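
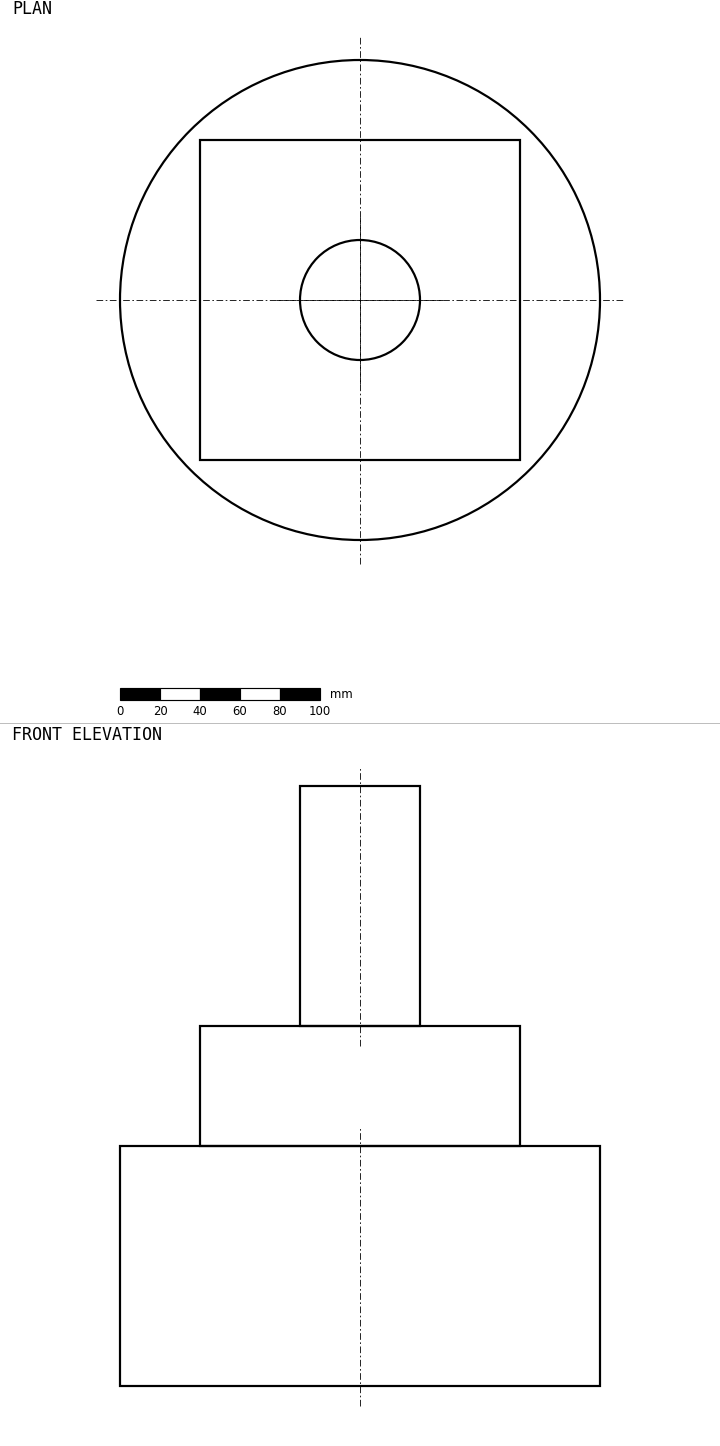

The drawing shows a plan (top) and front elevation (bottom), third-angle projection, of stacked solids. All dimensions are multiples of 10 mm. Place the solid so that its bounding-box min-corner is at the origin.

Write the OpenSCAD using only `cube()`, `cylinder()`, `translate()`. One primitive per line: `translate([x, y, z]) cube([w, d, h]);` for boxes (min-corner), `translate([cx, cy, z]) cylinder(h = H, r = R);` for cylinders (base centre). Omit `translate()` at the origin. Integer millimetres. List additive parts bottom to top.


translate([120, 120, 0]) cylinder(h = 120, r = 120);
translate([40, 40, 120]) cube([160, 160, 60]);
translate([120, 120, 180]) cylinder(h = 120, r = 30);


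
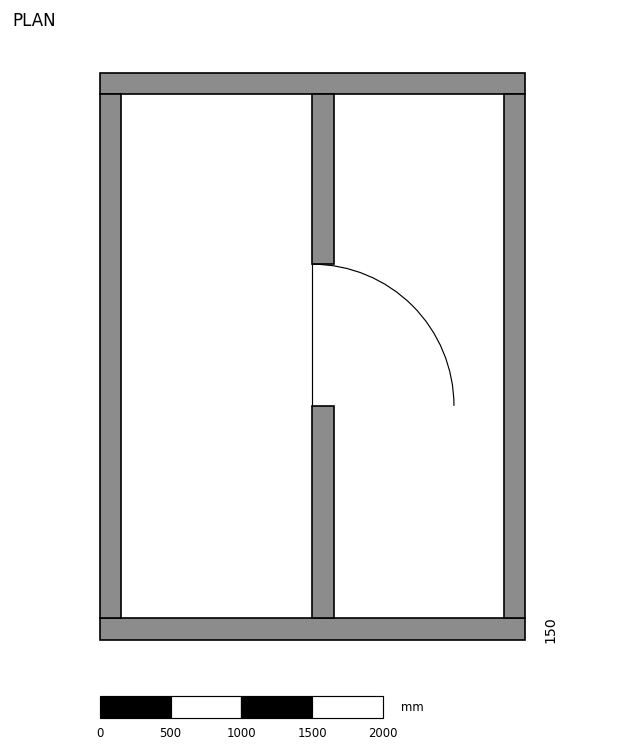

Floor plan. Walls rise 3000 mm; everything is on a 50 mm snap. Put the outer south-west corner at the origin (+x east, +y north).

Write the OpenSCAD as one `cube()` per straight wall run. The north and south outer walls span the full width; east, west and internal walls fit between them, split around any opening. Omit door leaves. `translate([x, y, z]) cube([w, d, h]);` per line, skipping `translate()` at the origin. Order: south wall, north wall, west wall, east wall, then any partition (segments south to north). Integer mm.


cube([3000, 150, 3000]);
translate([0, 3850, 0]) cube([3000, 150, 3000]);
translate([0, 150, 0]) cube([150, 3700, 3000]);
translate([2850, 150, 0]) cube([150, 3700, 3000]);
translate([1500, 150, 0]) cube([150, 1500, 3000]);
translate([1500, 2650, 0]) cube([150, 1200, 3000]);


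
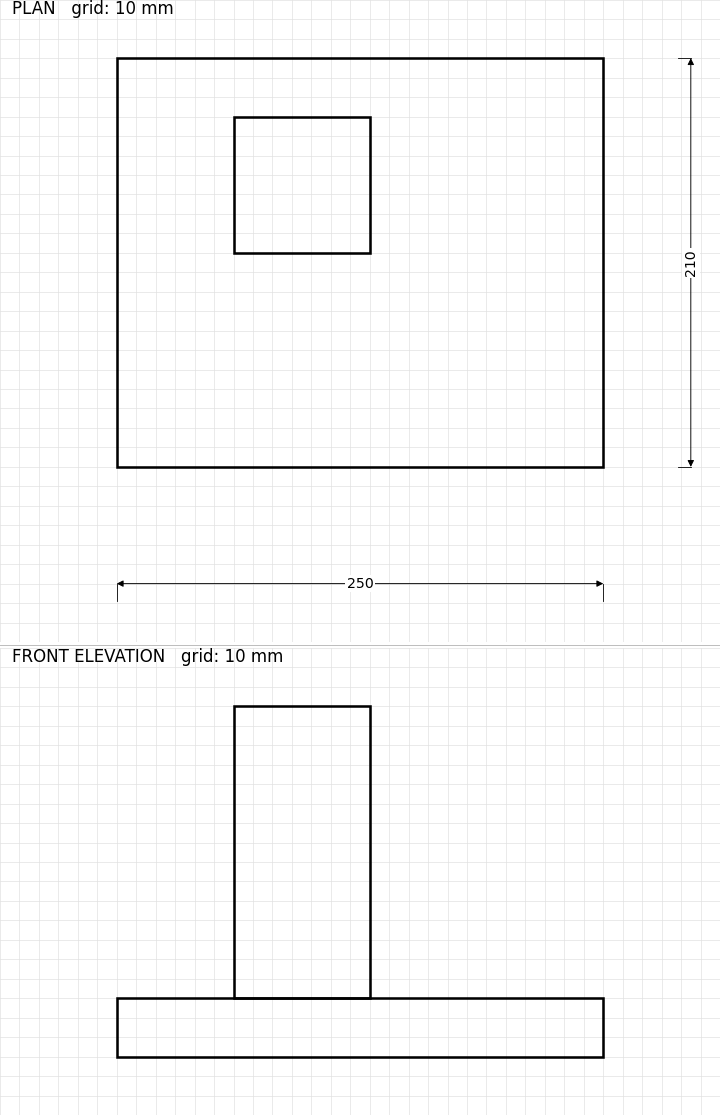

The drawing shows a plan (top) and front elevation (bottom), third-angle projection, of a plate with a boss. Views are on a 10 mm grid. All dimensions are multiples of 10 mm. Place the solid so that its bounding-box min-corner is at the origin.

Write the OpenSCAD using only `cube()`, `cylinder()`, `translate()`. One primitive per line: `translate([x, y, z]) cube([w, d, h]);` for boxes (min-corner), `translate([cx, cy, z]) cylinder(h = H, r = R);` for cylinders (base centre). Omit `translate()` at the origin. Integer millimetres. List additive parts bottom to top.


cube([250, 210, 30]);
translate([60, 110, 30]) cube([70, 70, 150]);


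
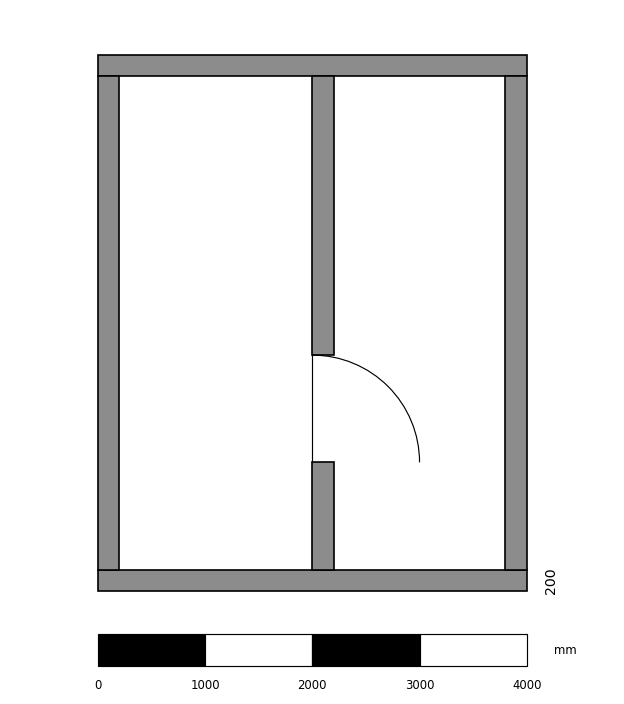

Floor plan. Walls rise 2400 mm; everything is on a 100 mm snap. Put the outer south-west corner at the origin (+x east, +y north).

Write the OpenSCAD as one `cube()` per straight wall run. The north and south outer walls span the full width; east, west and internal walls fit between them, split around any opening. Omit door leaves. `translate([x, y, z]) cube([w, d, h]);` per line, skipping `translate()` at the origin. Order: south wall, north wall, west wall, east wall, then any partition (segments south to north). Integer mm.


cube([4000, 200, 2400]);
translate([0, 4800, 0]) cube([4000, 200, 2400]);
translate([0, 200, 0]) cube([200, 4600, 2400]);
translate([3800, 200, 0]) cube([200, 4600, 2400]);
translate([2000, 200, 0]) cube([200, 1000, 2400]);
translate([2000, 2200, 0]) cube([200, 2600, 2400]);


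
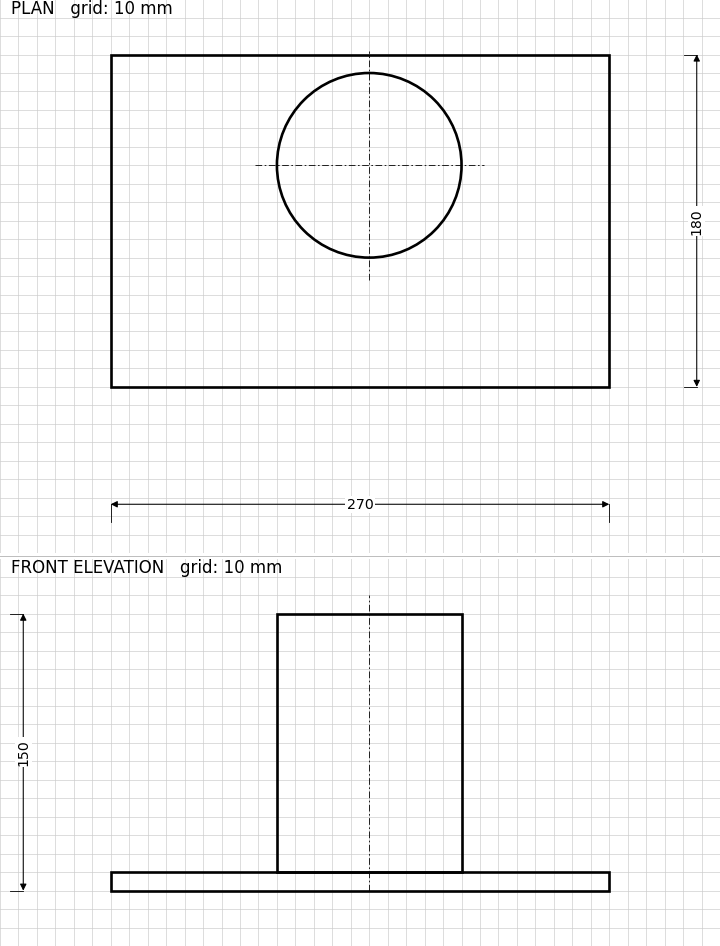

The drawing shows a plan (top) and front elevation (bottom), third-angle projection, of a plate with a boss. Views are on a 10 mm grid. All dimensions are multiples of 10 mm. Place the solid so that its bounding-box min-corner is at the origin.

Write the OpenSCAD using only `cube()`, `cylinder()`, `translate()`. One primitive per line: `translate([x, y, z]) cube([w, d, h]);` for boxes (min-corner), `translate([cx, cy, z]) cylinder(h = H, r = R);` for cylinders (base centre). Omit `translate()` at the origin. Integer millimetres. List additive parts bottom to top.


cube([270, 180, 10]);
translate([140, 120, 10]) cylinder(h = 140, r = 50);


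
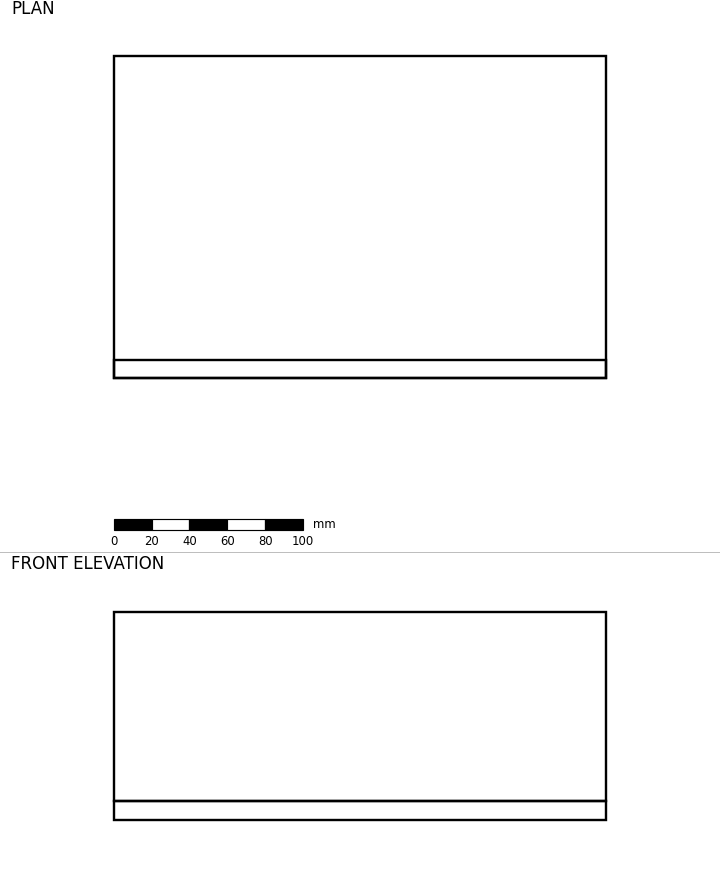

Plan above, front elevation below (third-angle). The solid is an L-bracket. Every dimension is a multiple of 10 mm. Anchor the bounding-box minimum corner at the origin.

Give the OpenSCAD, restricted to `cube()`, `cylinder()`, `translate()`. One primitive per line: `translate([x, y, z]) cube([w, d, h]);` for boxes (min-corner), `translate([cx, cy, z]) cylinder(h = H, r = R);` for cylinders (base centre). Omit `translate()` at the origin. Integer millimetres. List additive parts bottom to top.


cube([260, 170, 10]);
translate([0, 0, 10]) cube([260, 10, 100]);


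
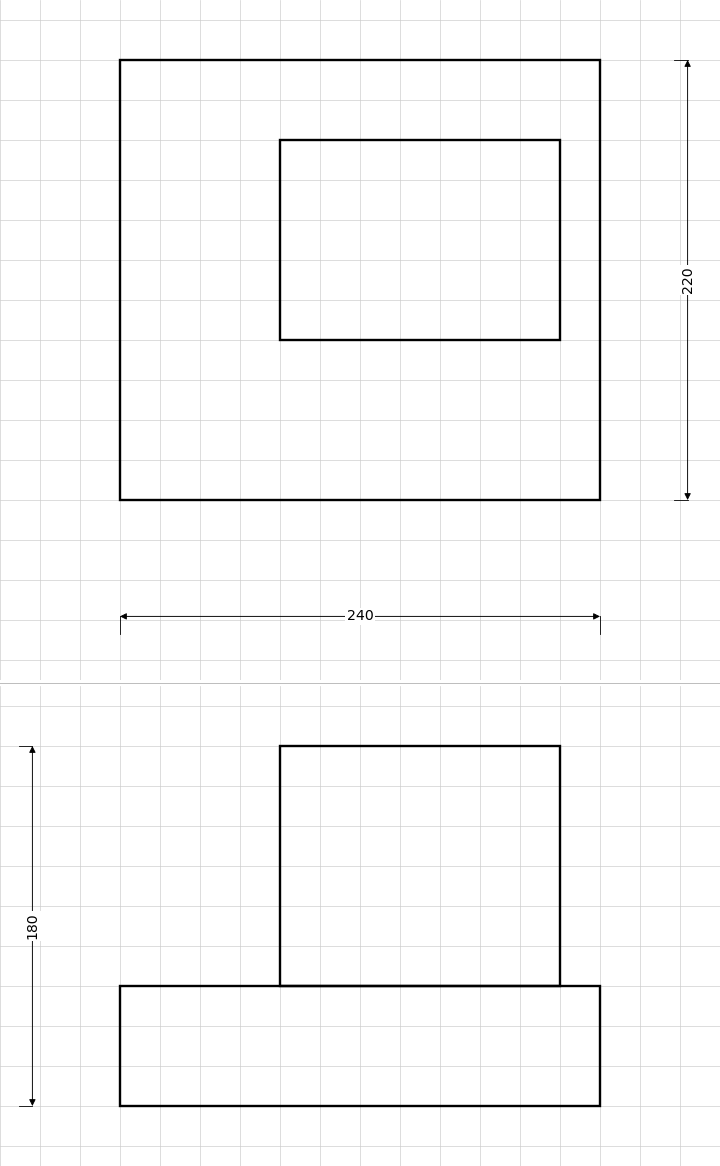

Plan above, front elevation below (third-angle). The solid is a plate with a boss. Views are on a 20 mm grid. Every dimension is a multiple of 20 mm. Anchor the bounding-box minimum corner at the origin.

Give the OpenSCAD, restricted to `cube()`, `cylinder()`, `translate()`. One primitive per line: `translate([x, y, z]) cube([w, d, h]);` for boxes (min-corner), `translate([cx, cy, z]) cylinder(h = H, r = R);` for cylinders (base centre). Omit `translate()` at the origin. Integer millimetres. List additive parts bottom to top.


cube([240, 220, 60]);
translate([80, 80, 60]) cube([140, 100, 120]);


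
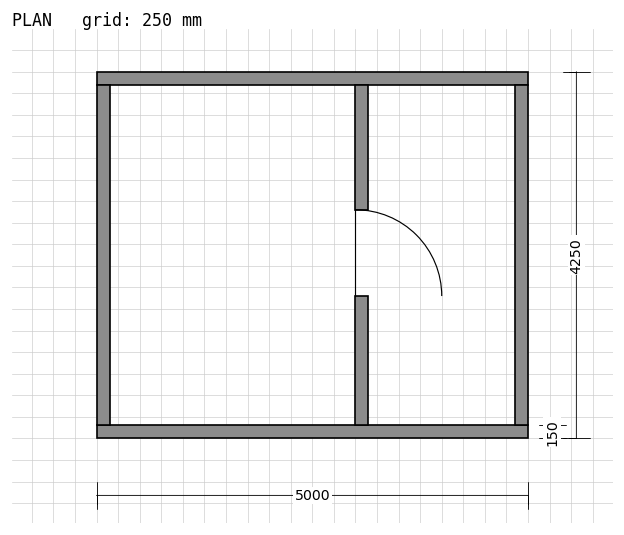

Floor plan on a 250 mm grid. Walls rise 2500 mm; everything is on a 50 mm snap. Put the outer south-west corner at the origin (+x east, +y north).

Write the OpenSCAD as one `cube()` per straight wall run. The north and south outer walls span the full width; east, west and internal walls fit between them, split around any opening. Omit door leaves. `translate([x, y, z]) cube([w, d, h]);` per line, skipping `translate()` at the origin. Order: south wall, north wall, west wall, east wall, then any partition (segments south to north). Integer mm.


cube([5000, 150, 2500]);
translate([0, 4100, 0]) cube([5000, 150, 2500]);
translate([0, 150, 0]) cube([150, 3950, 2500]);
translate([4850, 150, 0]) cube([150, 3950, 2500]);
translate([3000, 150, 0]) cube([150, 1500, 2500]);
translate([3000, 2650, 0]) cube([150, 1450, 2500]);


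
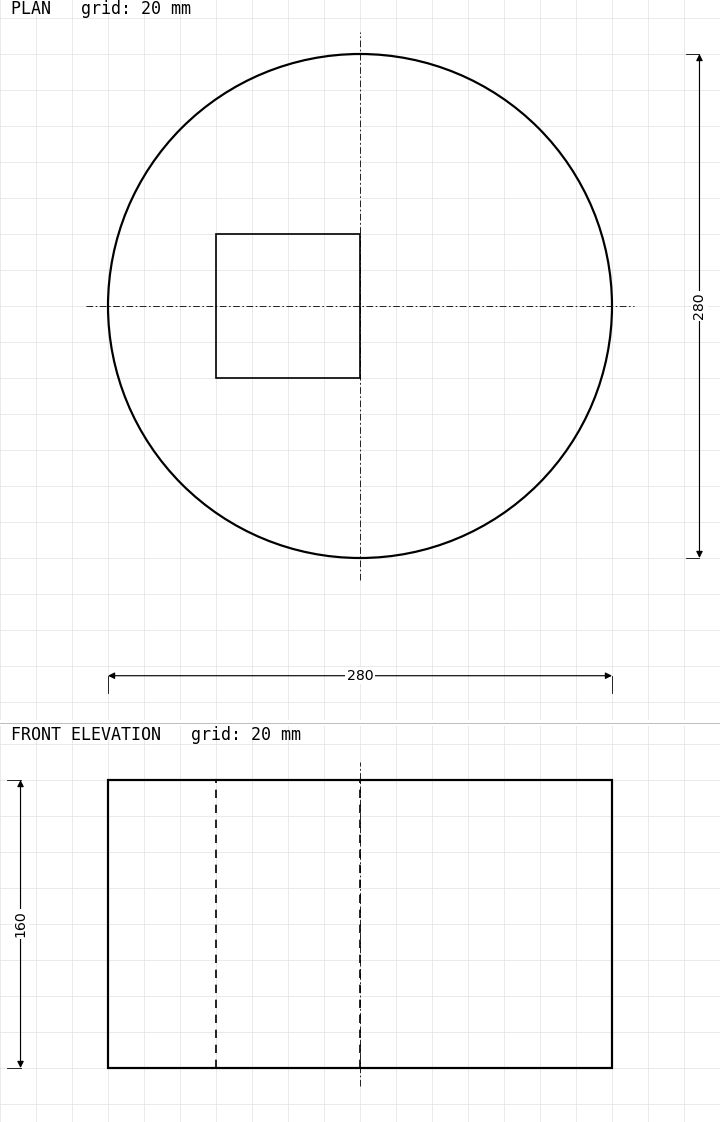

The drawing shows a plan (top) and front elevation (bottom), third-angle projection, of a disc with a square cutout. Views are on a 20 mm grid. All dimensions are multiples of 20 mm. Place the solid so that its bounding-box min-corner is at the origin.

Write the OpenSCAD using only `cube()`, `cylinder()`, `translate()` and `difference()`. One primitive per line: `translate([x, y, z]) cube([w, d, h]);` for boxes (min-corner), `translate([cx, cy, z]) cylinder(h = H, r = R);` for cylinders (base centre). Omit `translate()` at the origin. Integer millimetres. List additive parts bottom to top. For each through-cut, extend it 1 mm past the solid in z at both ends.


difference() {
  translate([140, 140, 0]) cylinder(h = 160, r = 140);
  translate([60, 100, -1]) cube([80, 80, 162]);
}


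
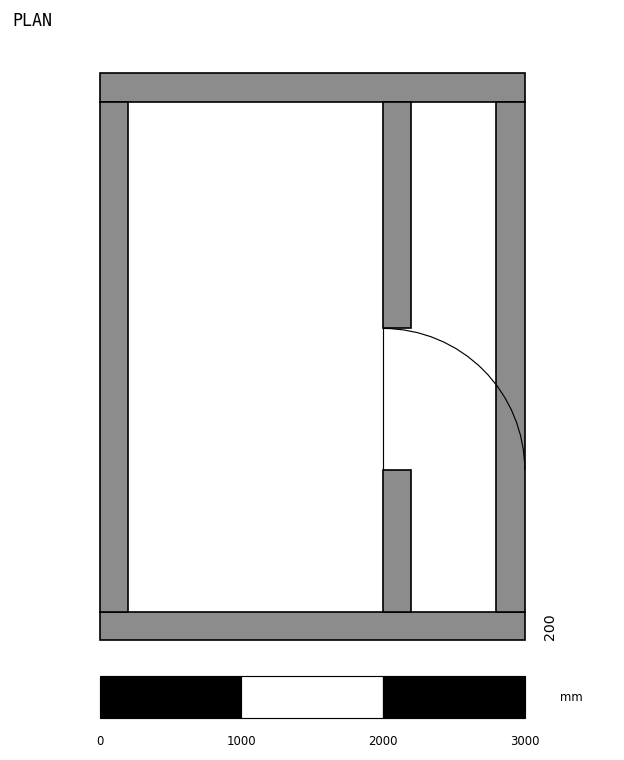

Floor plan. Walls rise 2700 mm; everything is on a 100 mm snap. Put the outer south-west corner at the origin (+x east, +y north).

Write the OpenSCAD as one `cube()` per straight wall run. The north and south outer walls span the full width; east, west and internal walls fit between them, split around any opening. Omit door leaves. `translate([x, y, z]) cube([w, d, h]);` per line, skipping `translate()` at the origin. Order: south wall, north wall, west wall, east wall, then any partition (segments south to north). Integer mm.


cube([3000, 200, 2700]);
translate([0, 3800, 0]) cube([3000, 200, 2700]);
translate([0, 200, 0]) cube([200, 3600, 2700]);
translate([2800, 200, 0]) cube([200, 3600, 2700]);
translate([2000, 200, 0]) cube([200, 1000, 2700]);
translate([2000, 2200, 0]) cube([200, 1600, 2700]);


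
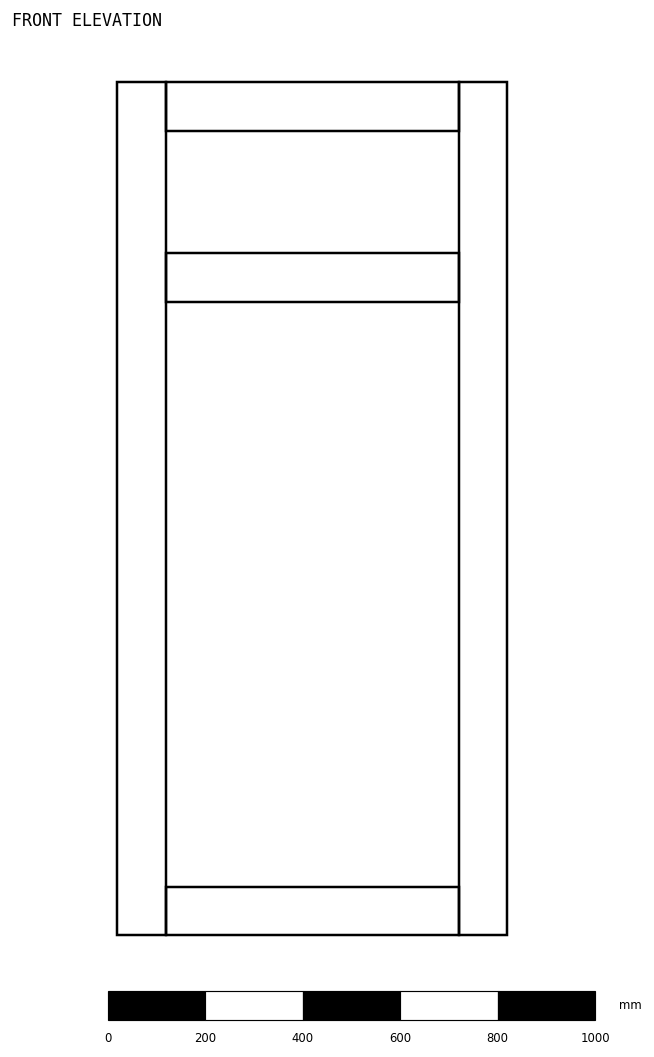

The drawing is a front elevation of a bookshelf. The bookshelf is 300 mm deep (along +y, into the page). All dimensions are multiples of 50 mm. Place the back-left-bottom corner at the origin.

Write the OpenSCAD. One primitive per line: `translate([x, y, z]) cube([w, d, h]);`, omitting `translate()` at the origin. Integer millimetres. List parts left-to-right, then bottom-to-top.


cube([100, 300, 1750]);
translate([100, 0, 0]) cube([600, 300, 100]);
translate([100, 0, 1300]) cube([600, 300, 100]);
translate([100, 0, 1650]) cube([600, 300, 100]);
translate([700, 0, 0]) cube([100, 300, 1750]);


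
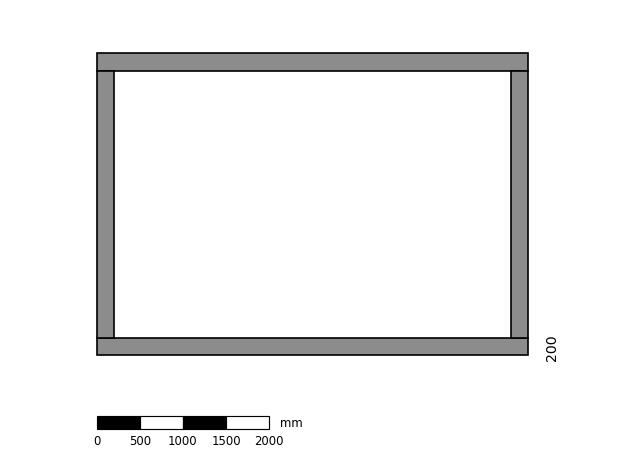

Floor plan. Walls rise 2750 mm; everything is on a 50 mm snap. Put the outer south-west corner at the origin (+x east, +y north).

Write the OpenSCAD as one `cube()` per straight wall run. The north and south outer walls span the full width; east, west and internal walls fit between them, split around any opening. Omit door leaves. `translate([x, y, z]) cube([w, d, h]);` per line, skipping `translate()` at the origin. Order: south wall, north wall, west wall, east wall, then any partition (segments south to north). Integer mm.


cube([5000, 200, 2750]);
translate([0, 3300, 0]) cube([5000, 200, 2750]);
translate([0, 200, 0]) cube([200, 3100, 2750]);
translate([4800, 200, 0]) cube([200, 3100, 2750]);


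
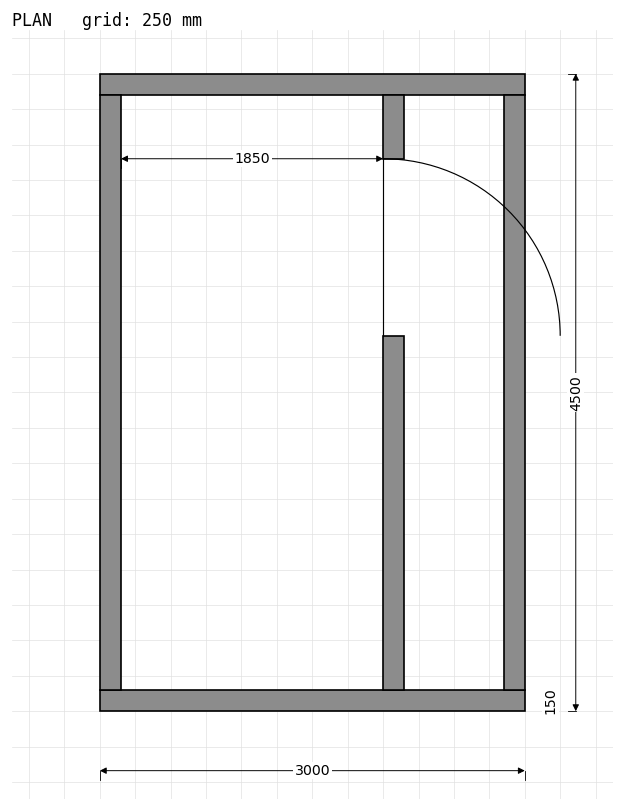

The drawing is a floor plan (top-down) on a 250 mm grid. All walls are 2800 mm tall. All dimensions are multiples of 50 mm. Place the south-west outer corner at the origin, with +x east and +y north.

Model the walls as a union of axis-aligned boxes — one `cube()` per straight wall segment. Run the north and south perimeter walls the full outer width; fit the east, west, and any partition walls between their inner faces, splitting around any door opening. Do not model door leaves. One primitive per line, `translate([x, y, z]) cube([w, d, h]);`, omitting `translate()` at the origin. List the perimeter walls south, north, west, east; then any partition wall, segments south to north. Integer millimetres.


cube([3000, 150, 2800]);
translate([0, 4350, 0]) cube([3000, 150, 2800]);
translate([0, 150, 0]) cube([150, 4200, 2800]);
translate([2850, 150, 0]) cube([150, 4200, 2800]);
translate([2000, 150, 0]) cube([150, 2500, 2800]);
translate([2000, 3900, 0]) cube([150, 450, 2800]);


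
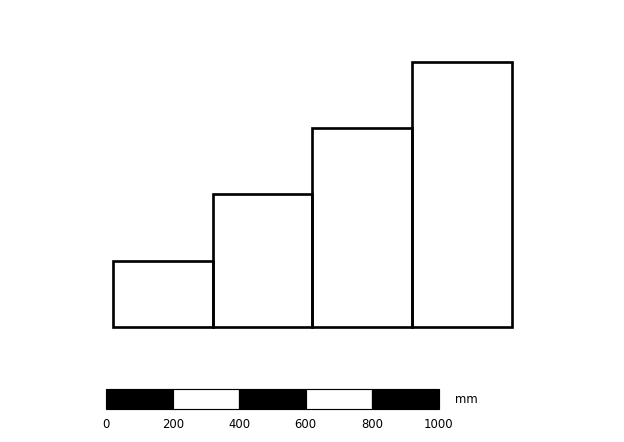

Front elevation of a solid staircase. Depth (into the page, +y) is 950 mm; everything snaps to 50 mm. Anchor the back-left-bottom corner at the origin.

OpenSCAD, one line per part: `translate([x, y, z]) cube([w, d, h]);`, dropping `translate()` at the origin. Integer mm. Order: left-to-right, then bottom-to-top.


cube([300, 950, 200]);
translate([300, 0, 0]) cube([300, 950, 400]);
translate([600, 0, 0]) cube([300, 950, 600]);
translate([900, 0, 0]) cube([300, 950, 800]);


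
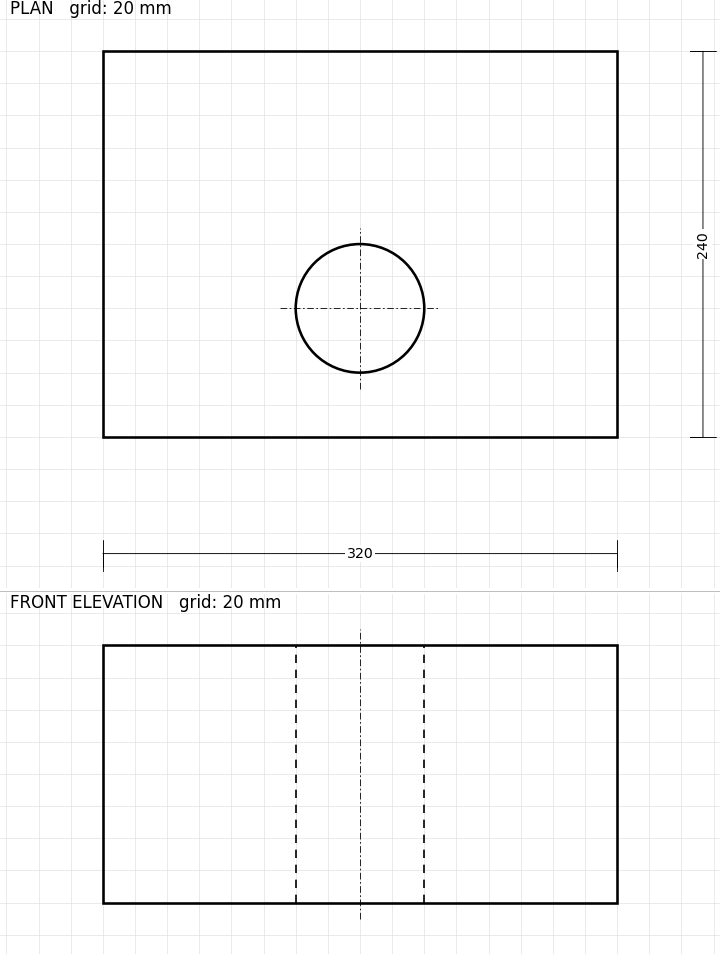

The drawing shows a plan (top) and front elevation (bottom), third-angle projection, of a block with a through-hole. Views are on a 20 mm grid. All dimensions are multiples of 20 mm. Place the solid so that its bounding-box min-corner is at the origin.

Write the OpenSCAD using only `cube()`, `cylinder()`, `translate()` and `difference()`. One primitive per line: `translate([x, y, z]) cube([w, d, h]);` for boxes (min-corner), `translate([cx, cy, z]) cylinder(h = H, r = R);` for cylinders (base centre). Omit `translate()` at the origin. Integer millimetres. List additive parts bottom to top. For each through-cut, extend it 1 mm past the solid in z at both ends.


difference() {
  cube([320, 240, 160]);
  translate([160, 80, -1]) cylinder(h = 162, r = 40);
}


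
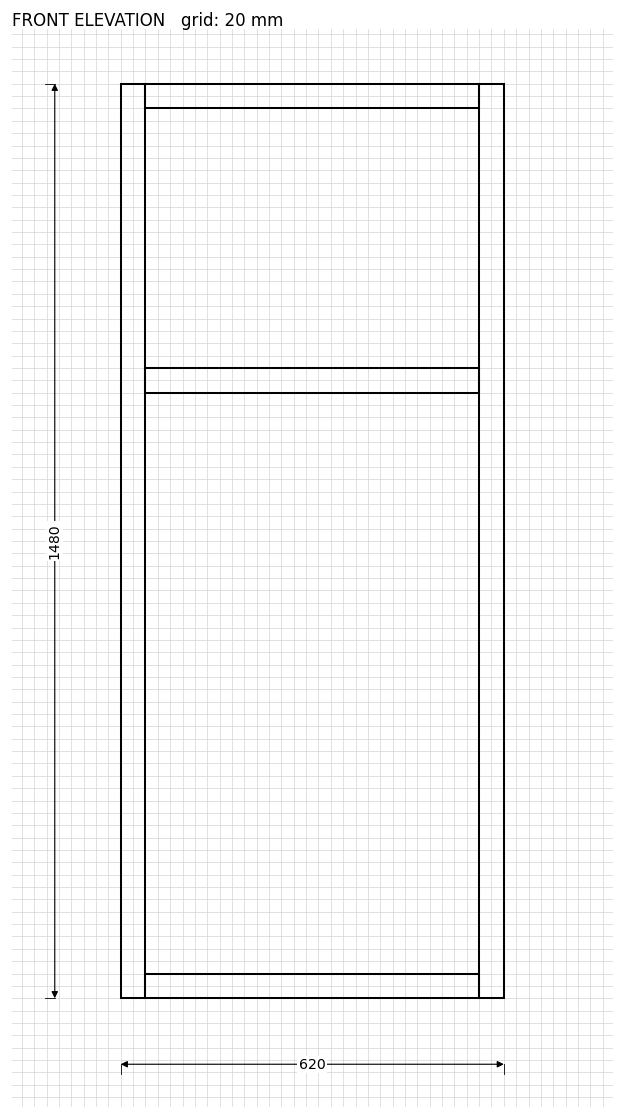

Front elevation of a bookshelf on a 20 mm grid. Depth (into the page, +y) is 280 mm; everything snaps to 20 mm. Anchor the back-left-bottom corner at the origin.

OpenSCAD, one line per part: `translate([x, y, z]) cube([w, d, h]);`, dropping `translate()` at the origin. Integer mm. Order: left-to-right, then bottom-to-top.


cube([40, 280, 1480]);
translate([40, 0, 0]) cube([540, 280, 40]);
translate([40, 0, 980]) cube([540, 280, 40]);
translate([40, 0, 1440]) cube([540, 280, 40]);
translate([580, 0, 0]) cube([40, 280, 1480]);


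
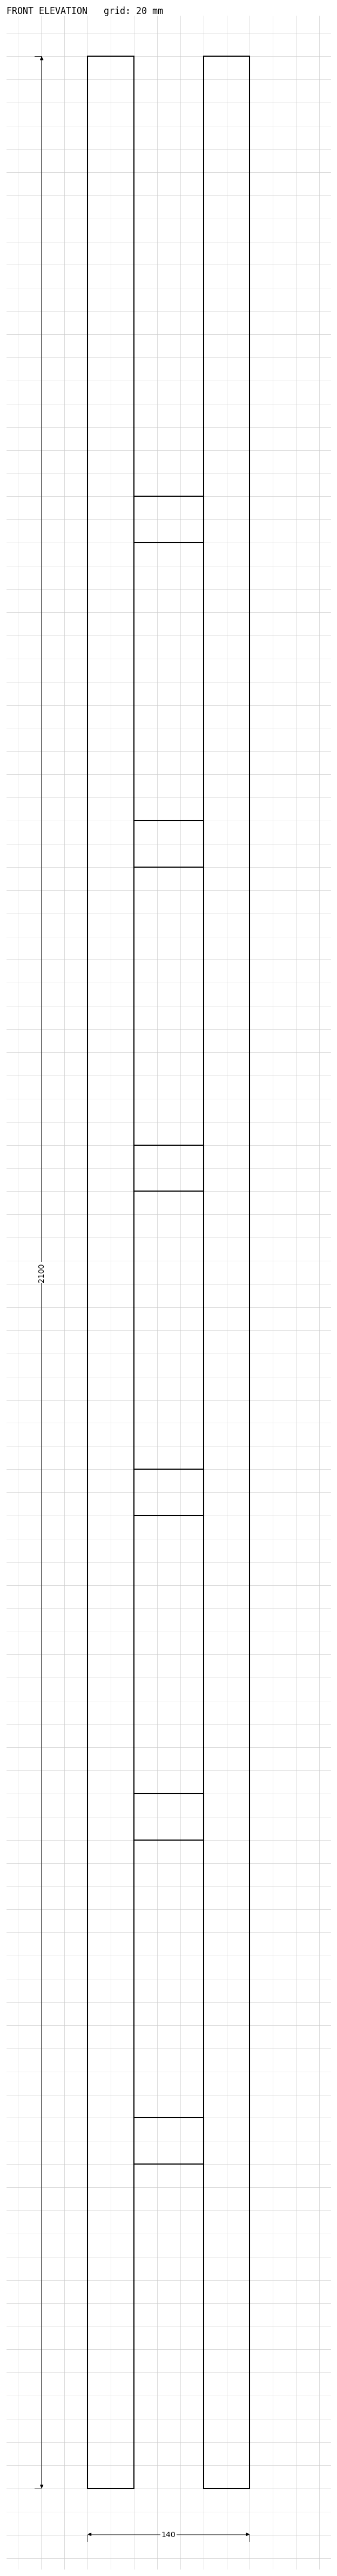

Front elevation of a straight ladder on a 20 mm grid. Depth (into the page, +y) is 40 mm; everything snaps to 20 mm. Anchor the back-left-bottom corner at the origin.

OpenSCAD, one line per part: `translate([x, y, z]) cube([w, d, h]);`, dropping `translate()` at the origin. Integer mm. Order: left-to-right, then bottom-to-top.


cube([40, 40, 2100]);
translate([40, 0, 280]) cube([60, 40, 40]);
translate([40, 0, 560]) cube([60, 40, 40]);
translate([40, 0, 840]) cube([60, 40, 40]);
translate([40, 0, 1120]) cube([60, 40, 40]);
translate([40, 0, 1400]) cube([60, 40, 40]);
translate([40, 0, 1680]) cube([60, 40, 40]);
translate([100, 0, 0]) cube([40, 40, 2100]);


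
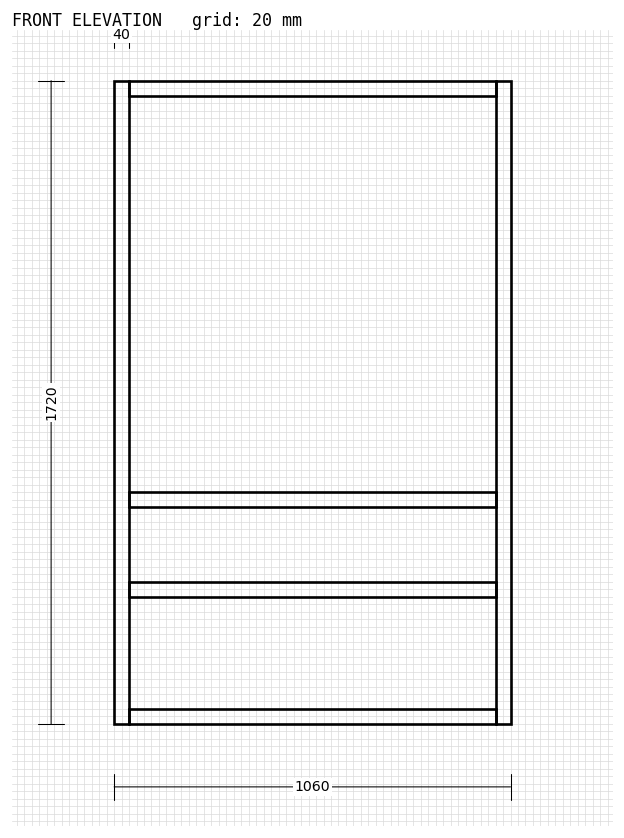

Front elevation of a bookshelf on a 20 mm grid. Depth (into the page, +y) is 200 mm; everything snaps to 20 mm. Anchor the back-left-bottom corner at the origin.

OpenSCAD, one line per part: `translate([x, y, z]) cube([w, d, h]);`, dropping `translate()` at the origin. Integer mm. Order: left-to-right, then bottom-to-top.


cube([40, 200, 1720]);
translate([40, 0, 0]) cube([980, 200, 40]);
translate([40, 0, 340]) cube([980, 200, 40]);
translate([40, 0, 580]) cube([980, 200, 40]);
translate([40, 0, 1680]) cube([980, 200, 40]);
translate([1020, 0, 0]) cube([40, 200, 1720]);


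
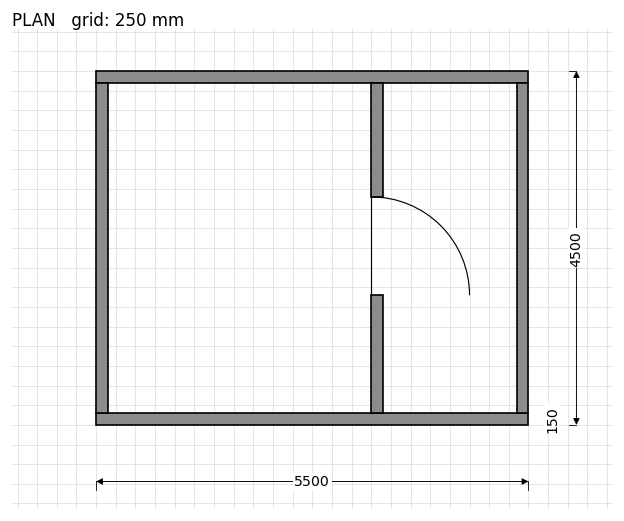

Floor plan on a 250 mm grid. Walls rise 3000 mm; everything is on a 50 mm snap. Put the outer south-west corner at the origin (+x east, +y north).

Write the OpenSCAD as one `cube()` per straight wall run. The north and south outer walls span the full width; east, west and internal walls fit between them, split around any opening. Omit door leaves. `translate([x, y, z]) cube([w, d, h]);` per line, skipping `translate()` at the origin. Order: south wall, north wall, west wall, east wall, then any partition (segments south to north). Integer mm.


cube([5500, 150, 3000]);
translate([0, 4350, 0]) cube([5500, 150, 3000]);
translate([0, 150, 0]) cube([150, 4200, 3000]);
translate([5350, 150, 0]) cube([150, 4200, 3000]);
translate([3500, 150, 0]) cube([150, 1500, 3000]);
translate([3500, 2900, 0]) cube([150, 1450, 3000]);


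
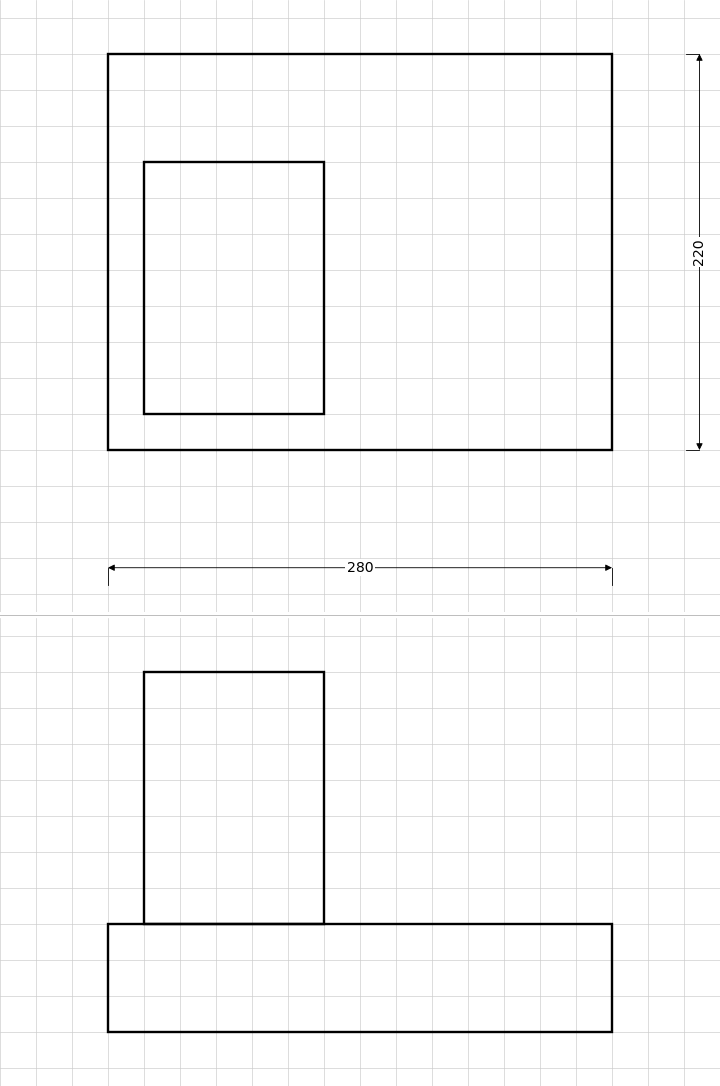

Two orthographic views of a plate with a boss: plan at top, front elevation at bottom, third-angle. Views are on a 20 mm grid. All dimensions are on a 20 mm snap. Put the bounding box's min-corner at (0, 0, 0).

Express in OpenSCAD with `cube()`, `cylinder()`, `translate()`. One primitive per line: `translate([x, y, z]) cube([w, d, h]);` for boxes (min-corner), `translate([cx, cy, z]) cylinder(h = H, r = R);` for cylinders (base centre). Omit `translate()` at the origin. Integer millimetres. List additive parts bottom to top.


cube([280, 220, 60]);
translate([20, 20, 60]) cube([100, 140, 140]);


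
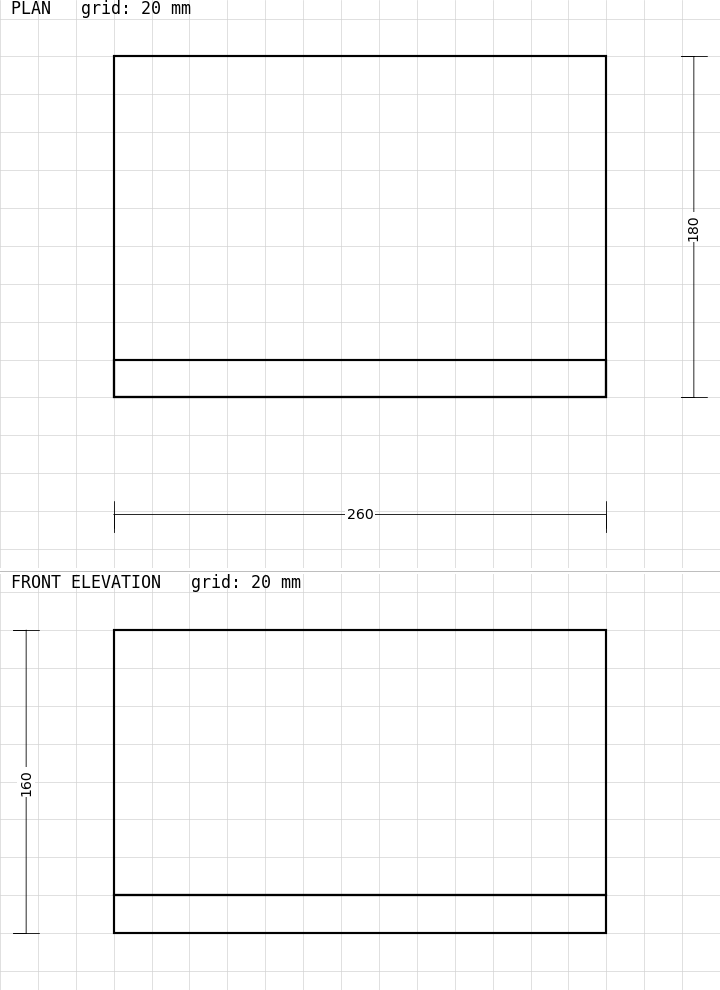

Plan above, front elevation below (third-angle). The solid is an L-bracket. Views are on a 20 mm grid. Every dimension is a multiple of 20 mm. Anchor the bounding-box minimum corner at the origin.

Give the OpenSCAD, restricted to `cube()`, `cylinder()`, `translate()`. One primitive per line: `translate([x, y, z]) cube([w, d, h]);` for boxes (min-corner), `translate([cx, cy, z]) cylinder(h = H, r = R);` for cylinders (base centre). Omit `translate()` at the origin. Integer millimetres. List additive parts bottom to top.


cube([260, 180, 20]);
translate([0, 0, 20]) cube([260, 20, 140]);


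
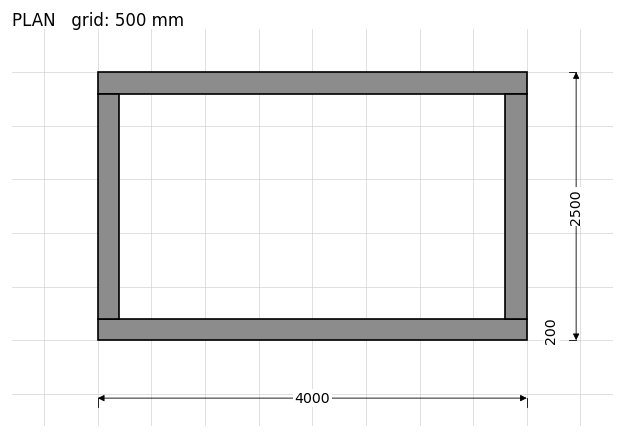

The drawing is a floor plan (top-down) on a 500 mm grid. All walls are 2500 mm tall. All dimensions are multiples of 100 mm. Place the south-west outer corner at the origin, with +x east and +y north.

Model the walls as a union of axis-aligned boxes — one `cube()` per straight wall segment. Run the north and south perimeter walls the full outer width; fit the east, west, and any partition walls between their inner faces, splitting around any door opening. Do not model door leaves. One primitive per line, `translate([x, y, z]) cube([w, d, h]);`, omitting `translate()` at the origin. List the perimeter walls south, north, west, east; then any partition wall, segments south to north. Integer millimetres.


cube([4000, 200, 2500]);
translate([0, 2300, 0]) cube([4000, 200, 2500]);
translate([0, 200, 0]) cube([200, 2100, 2500]);
translate([3800, 200, 0]) cube([200, 2100, 2500]);


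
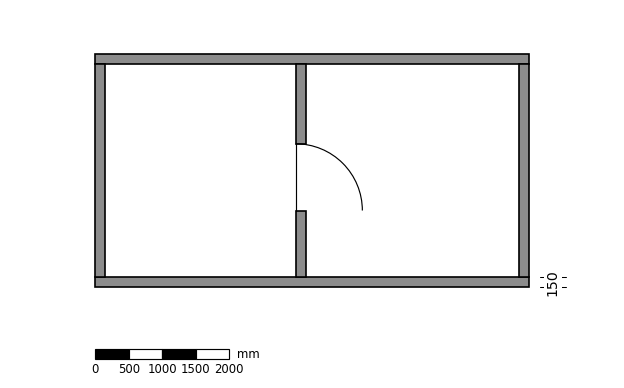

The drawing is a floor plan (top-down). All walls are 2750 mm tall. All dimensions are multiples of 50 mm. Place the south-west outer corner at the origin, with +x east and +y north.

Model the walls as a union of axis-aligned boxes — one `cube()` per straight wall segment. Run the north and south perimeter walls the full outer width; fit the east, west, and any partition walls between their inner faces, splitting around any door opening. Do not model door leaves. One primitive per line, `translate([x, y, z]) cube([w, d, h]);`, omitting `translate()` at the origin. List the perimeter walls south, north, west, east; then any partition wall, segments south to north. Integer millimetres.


cube([6500, 150, 2750]);
translate([0, 3350, 0]) cube([6500, 150, 2750]);
translate([0, 150, 0]) cube([150, 3200, 2750]);
translate([6350, 150, 0]) cube([150, 3200, 2750]);
translate([3000, 150, 0]) cube([150, 1000, 2750]);
translate([3000, 2150, 0]) cube([150, 1200, 2750]);


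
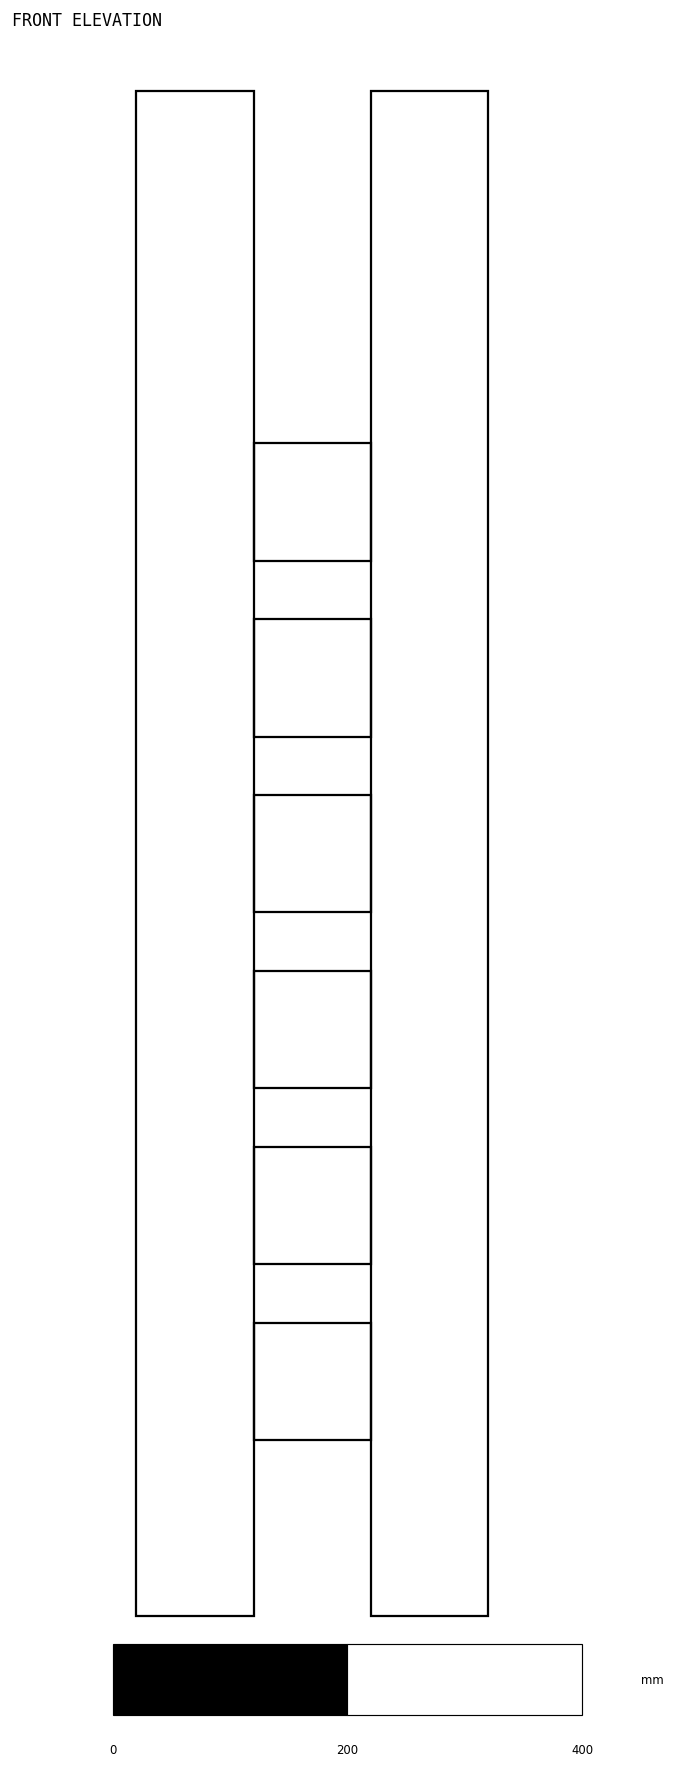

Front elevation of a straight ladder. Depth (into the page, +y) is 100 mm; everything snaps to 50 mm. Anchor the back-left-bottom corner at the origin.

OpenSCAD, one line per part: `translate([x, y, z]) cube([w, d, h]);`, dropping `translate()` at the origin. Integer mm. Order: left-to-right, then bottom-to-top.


cube([100, 100, 1300]);
translate([100, 0, 150]) cube([100, 100, 100]);
translate([100, 0, 300]) cube([100, 100, 100]);
translate([100, 0, 450]) cube([100, 100, 100]);
translate([100, 0, 600]) cube([100, 100, 100]);
translate([100, 0, 750]) cube([100, 100, 100]);
translate([100, 0, 900]) cube([100, 100, 100]);
translate([200, 0, 0]) cube([100, 100, 1300]);


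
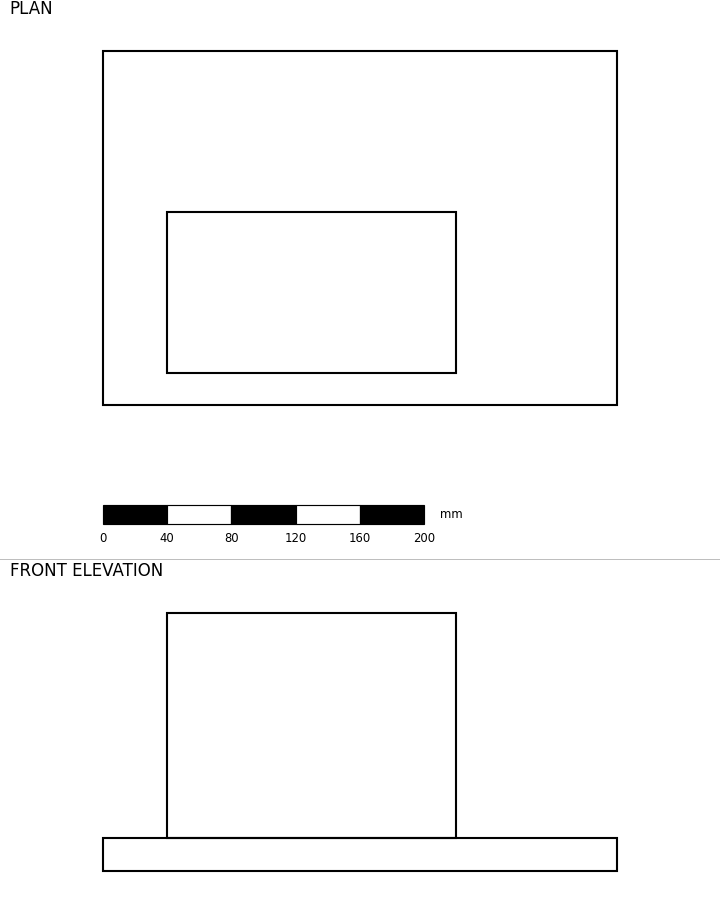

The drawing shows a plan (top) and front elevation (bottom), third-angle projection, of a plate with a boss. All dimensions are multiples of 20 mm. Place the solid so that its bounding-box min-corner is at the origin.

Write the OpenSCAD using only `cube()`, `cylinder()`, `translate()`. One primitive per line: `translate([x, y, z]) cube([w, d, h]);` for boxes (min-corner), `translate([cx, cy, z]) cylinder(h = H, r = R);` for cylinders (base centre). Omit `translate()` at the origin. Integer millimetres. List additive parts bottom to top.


cube([320, 220, 20]);
translate([40, 20, 20]) cube([180, 100, 140]);


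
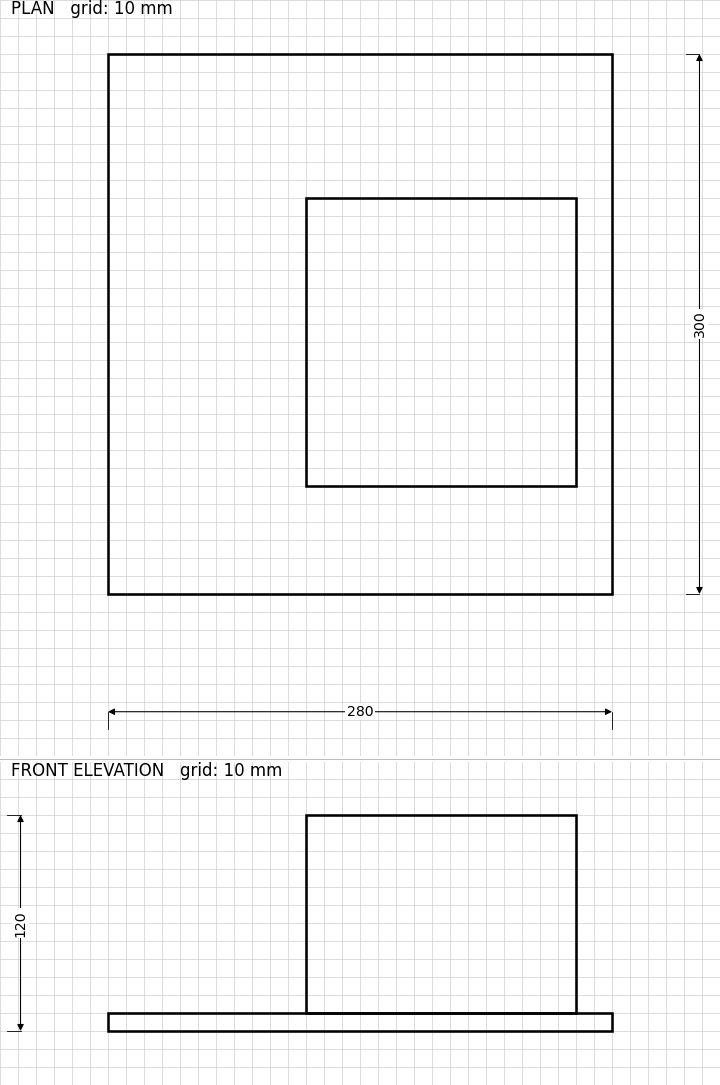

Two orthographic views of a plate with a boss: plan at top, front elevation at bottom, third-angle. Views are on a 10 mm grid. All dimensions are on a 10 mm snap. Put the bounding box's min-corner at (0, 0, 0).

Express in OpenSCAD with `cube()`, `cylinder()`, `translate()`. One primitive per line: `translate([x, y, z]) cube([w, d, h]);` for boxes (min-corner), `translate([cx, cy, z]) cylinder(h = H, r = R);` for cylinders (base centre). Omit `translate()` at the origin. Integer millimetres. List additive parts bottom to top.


cube([280, 300, 10]);
translate([110, 60, 10]) cube([150, 160, 110]);


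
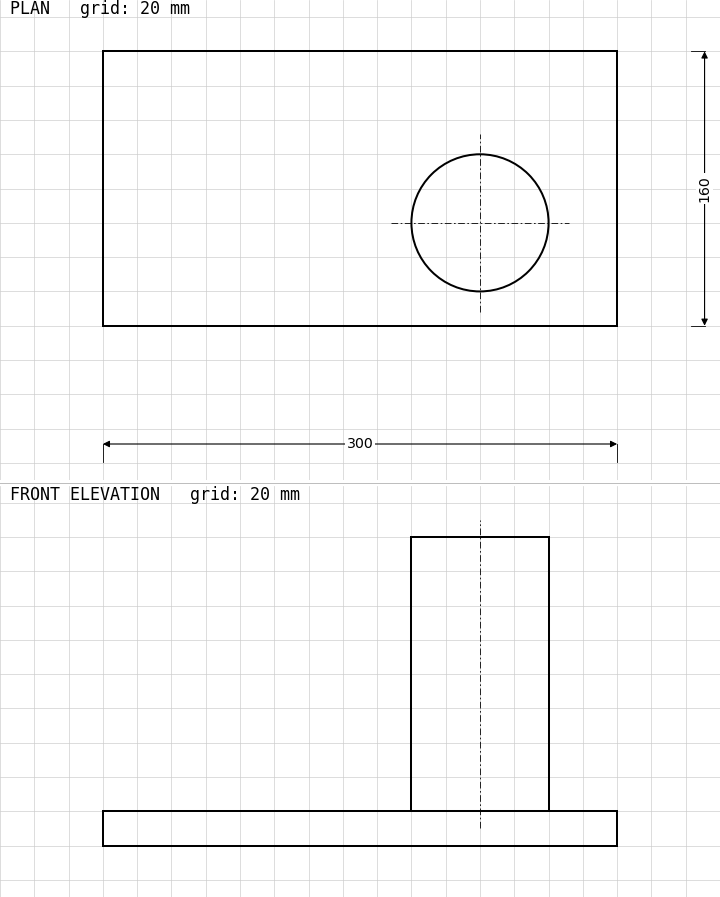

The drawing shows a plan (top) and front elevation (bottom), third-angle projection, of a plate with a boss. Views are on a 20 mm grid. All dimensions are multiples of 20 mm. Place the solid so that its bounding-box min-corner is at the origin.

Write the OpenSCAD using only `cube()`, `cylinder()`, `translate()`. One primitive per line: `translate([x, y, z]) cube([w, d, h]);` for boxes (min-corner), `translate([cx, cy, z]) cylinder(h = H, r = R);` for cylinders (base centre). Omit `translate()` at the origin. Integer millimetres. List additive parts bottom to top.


cube([300, 160, 20]);
translate([220, 60, 20]) cylinder(h = 160, r = 40);


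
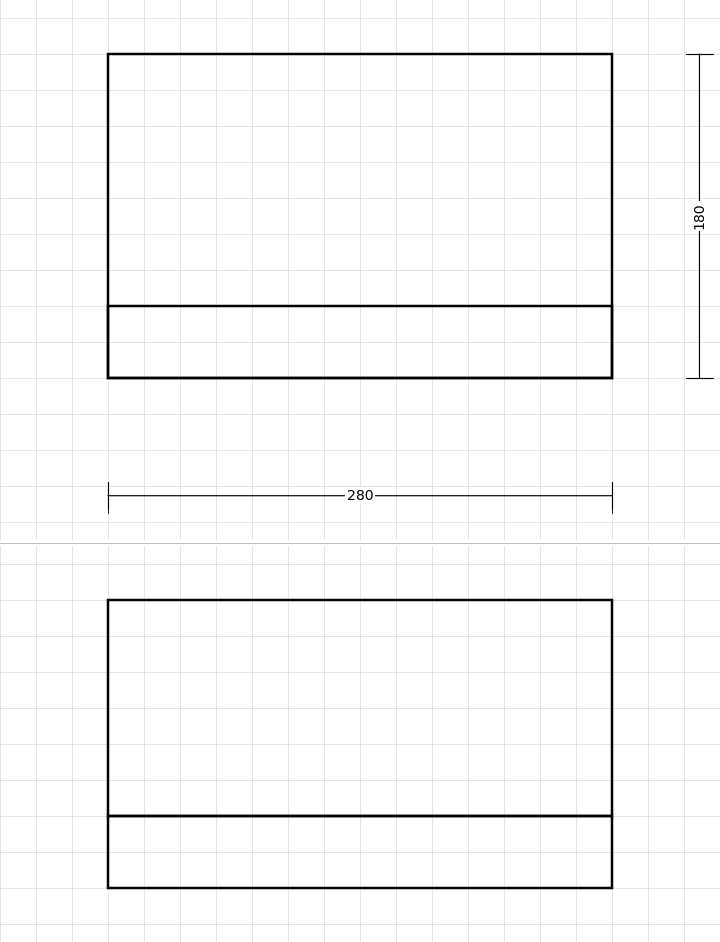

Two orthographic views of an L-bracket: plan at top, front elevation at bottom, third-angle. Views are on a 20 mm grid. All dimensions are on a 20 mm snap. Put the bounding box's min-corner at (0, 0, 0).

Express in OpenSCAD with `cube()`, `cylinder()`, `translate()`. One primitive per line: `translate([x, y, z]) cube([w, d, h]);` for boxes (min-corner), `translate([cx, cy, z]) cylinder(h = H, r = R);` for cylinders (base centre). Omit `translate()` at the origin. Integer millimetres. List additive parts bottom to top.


cube([280, 180, 40]);
translate([0, 0, 40]) cube([280, 40, 120]);


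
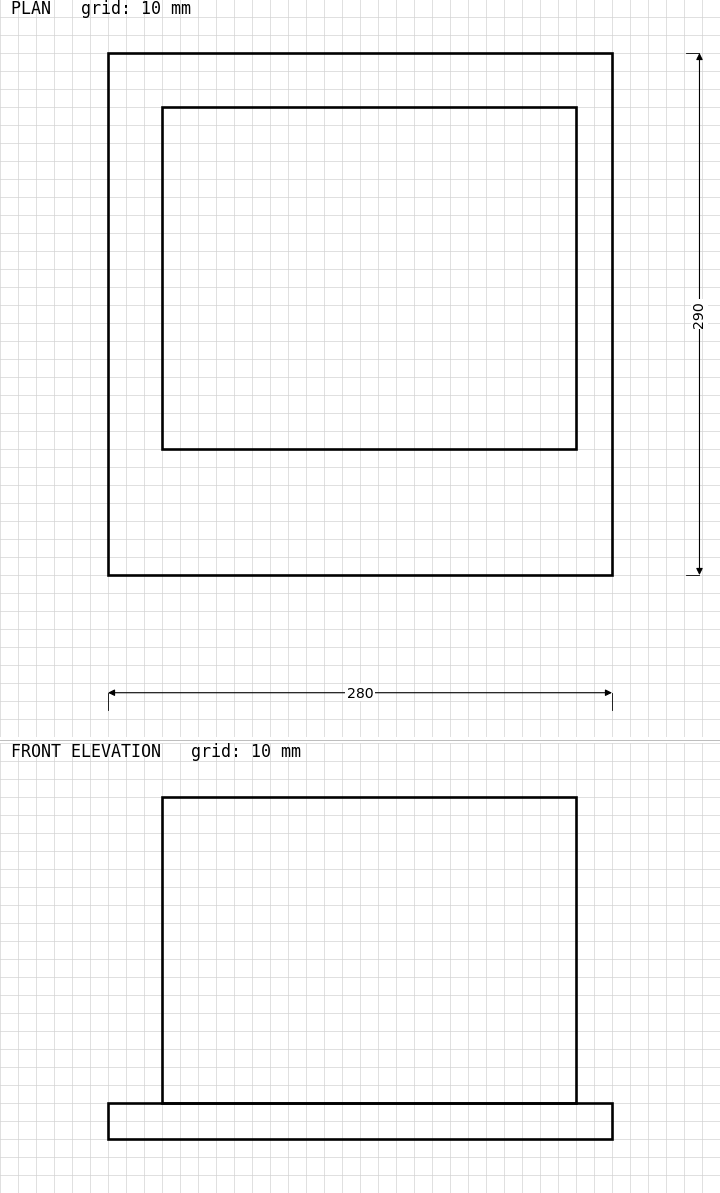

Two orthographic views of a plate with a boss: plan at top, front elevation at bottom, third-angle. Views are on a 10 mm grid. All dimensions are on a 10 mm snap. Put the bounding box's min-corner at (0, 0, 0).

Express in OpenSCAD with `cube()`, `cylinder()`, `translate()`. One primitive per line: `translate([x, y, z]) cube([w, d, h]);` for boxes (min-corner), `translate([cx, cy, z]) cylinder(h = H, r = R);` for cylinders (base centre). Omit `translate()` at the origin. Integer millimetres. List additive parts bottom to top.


cube([280, 290, 20]);
translate([30, 70, 20]) cube([230, 190, 170]);


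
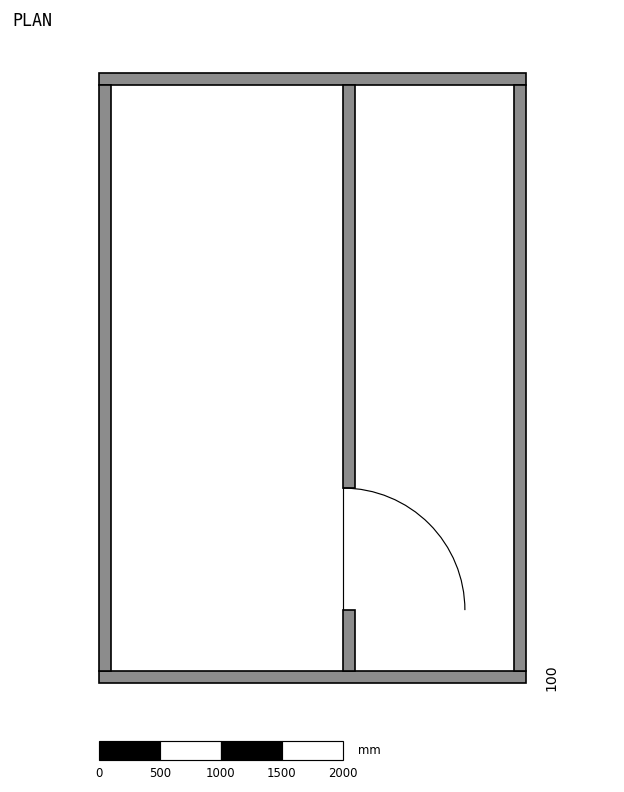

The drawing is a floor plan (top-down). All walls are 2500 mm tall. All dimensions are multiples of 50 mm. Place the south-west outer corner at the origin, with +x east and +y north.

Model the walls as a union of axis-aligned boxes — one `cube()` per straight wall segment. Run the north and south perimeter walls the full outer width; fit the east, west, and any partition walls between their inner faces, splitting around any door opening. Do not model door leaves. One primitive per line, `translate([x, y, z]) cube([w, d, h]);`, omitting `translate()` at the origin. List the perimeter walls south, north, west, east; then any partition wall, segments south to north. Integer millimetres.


cube([3500, 100, 2500]);
translate([0, 4900, 0]) cube([3500, 100, 2500]);
translate([0, 100, 0]) cube([100, 4800, 2500]);
translate([3400, 100, 0]) cube([100, 4800, 2500]);
translate([2000, 100, 0]) cube([100, 500, 2500]);
translate([2000, 1600, 0]) cube([100, 3300, 2500]);


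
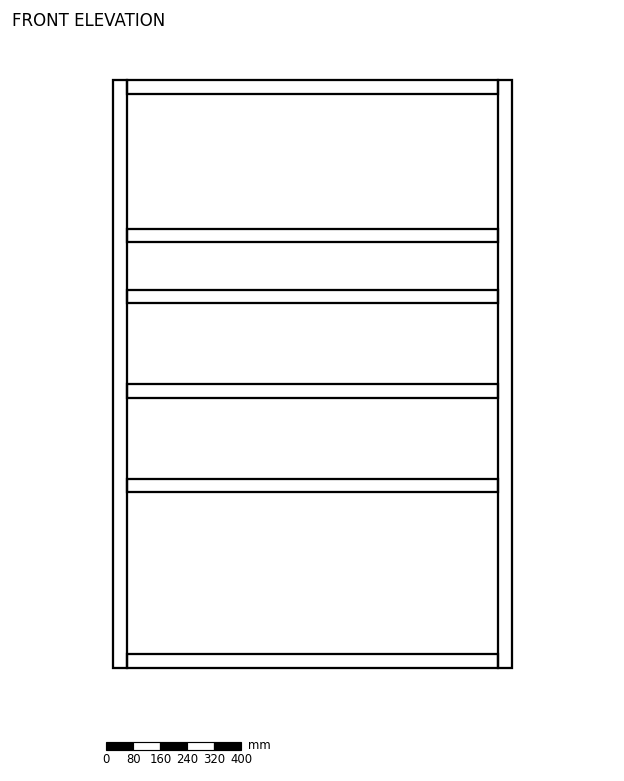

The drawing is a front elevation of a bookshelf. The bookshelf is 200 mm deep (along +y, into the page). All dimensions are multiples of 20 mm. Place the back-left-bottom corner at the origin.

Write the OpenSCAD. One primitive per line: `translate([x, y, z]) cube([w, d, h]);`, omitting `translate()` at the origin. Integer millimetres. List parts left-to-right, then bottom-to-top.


cube([40, 200, 1740]);
translate([40, 0, 0]) cube([1100, 200, 40]);
translate([40, 0, 520]) cube([1100, 200, 40]);
translate([40, 0, 800]) cube([1100, 200, 40]);
translate([40, 0, 1080]) cube([1100, 200, 40]);
translate([40, 0, 1260]) cube([1100, 200, 40]);
translate([40, 0, 1700]) cube([1100, 200, 40]);
translate([1140, 0, 0]) cube([40, 200, 1740]);


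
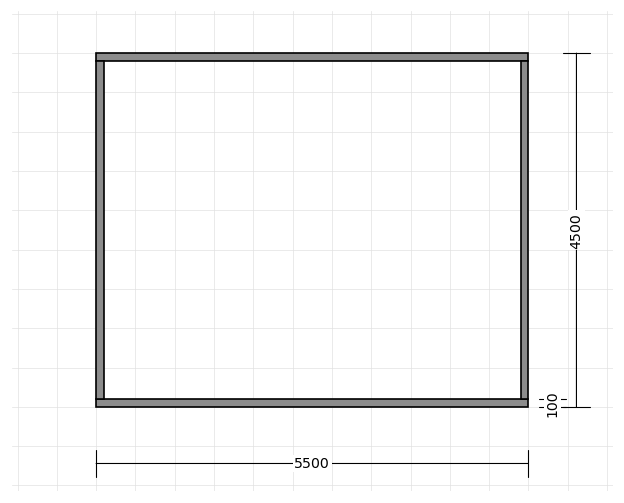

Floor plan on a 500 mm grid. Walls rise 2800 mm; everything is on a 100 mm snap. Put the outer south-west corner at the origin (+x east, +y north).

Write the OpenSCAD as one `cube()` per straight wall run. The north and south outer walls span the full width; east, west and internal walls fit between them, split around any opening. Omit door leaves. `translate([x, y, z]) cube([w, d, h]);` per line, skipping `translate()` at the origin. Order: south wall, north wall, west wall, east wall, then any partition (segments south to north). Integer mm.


cube([5500, 100, 2800]);
translate([0, 4400, 0]) cube([5500, 100, 2800]);
translate([0, 100, 0]) cube([100, 4300, 2800]);
translate([5400, 100, 0]) cube([100, 4300, 2800]);


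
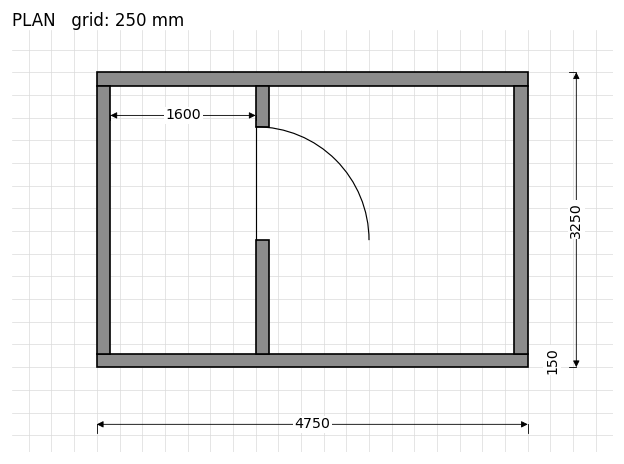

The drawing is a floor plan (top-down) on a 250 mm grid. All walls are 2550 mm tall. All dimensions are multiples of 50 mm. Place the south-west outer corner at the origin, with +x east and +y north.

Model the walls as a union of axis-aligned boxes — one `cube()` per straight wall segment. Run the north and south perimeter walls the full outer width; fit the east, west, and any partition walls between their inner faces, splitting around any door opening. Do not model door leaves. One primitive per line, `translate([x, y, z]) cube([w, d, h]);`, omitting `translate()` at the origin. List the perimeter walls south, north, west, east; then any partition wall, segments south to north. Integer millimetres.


cube([4750, 150, 2550]);
translate([0, 3100, 0]) cube([4750, 150, 2550]);
translate([0, 150, 0]) cube([150, 2950, 2550]);
translate([4600, 150, 0]) cube([150, 2950, 2550]);
translate([1750, 150, 0]) cube([150, 1250, 2550]);
translate([1750, 2650, 0]) cube([150, 450, 2550]);


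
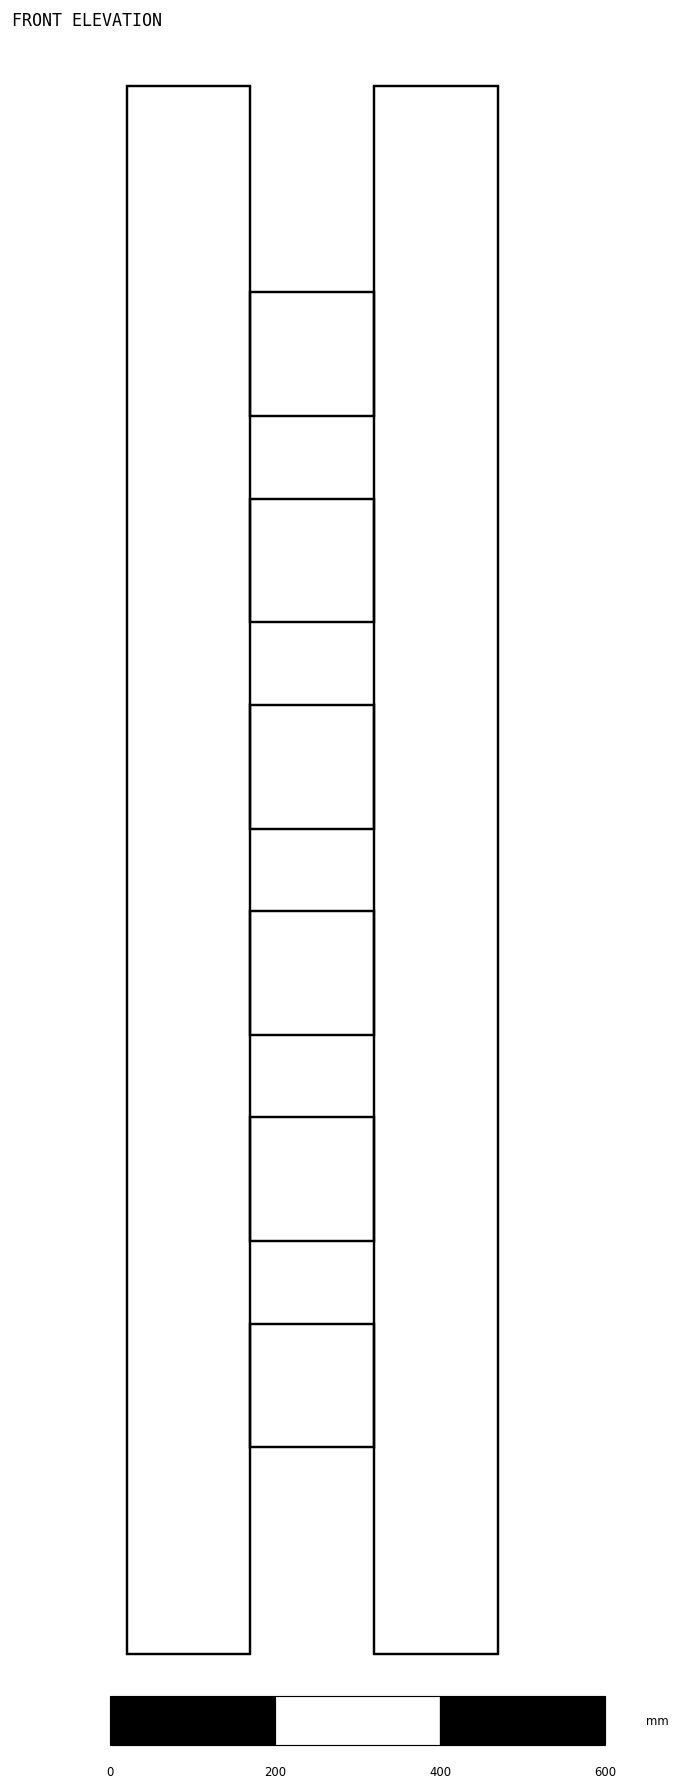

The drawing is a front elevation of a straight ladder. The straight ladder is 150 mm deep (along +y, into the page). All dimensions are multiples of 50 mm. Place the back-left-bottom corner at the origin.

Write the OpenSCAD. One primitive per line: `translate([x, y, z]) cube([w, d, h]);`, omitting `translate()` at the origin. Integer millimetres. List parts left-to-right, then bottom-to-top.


cube([150, 150, 1900]);
translate([150, 0, 250]) cube([150, 150, 150]);
translate([150, 0, 500]) cube([150, 150, 150]);
translate([150, 0, 750]) cube([150, 150, 150]);
translate([150, 0, 1000]) cube([150, 150, 150]);
translate([150, 0, 1250]) cube([150, 150, 150]);
translate([150, 0, 1500]) cube([150, 150, 150]);
translate([300, 0, 0]) cube([150, 150, 1900]);


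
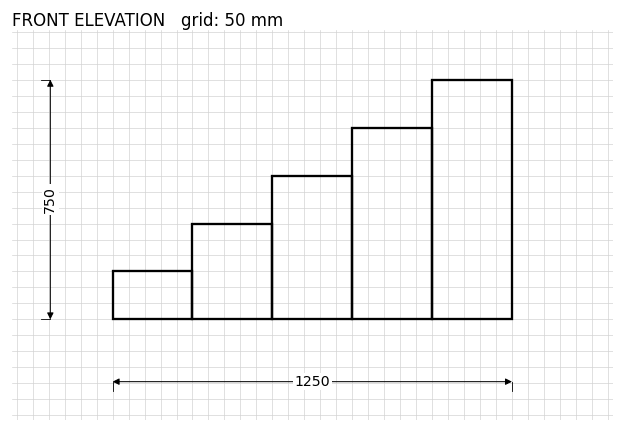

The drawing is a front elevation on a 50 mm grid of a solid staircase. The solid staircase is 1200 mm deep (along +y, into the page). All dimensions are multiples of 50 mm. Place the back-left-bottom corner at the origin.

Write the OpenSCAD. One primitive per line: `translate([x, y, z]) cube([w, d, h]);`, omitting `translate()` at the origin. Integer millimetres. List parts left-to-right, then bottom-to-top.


cube([250, 1200, 150]);
translate([250, 0, 0]) cube([250, 1200, 300]);
translate([500, 0, 0]) cube([250, 1200, 450]);
translate([750, 0, 0]) cube([250, 1200, 600]);
translate([1000, 0, 0]) cube([250, 1200, 750]);


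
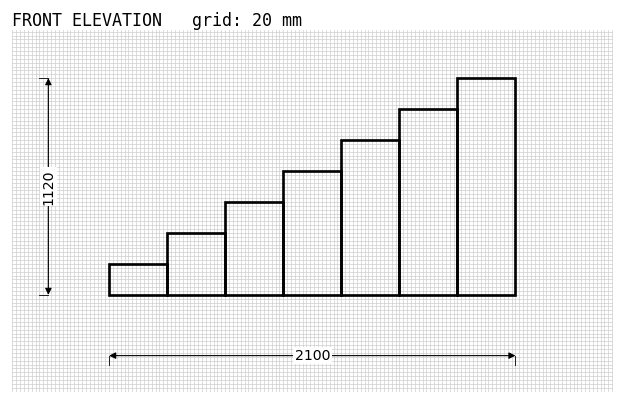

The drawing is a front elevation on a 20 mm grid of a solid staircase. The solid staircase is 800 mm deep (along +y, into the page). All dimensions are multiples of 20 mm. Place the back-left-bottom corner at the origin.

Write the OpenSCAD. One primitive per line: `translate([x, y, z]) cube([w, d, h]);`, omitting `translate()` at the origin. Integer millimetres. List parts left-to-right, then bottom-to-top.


cube([300, 800, 160]);
translate([300, 0, 0]) cube([300, 800, 320]);
translate([600, 0, 0]) cube([300, 800, 480]);
translate([900, 0, 0]) cube([300, 800, 640]);
translate([1200, 0, 0]) cube([300, 800, 800]);
translate([1500, 0, 0]) cube([300, 800, 960]);
translate([1800, 0, 0]) cube([300, 800, 1120]);
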